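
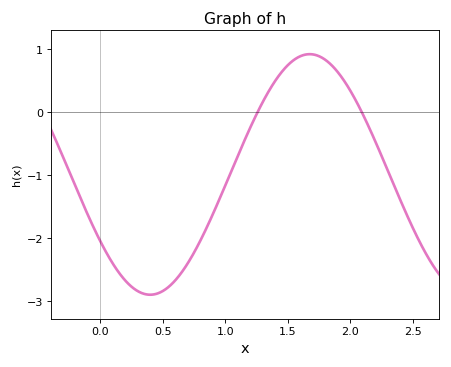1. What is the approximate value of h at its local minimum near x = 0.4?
-2.9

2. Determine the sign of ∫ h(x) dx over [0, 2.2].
negative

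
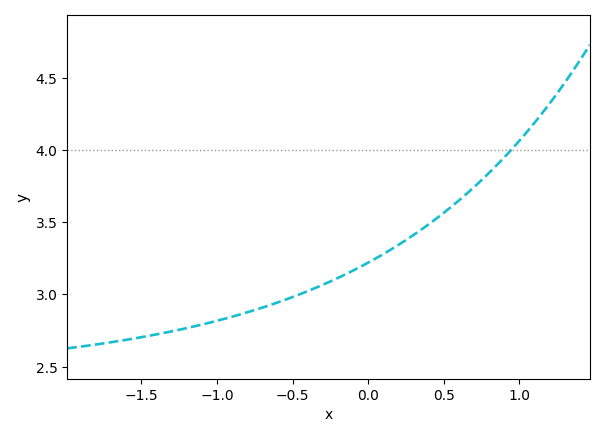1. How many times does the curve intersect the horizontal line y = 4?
1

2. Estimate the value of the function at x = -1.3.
2.74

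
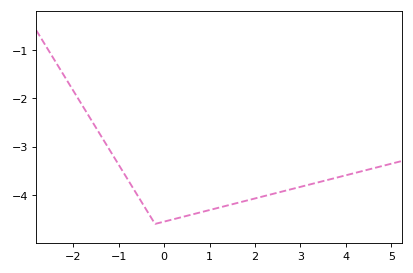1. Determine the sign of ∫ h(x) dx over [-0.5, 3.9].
negative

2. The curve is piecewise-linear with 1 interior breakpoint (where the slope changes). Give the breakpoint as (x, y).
(-0.2, -4.6)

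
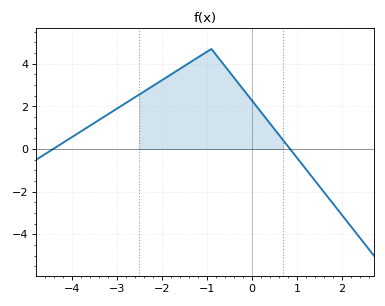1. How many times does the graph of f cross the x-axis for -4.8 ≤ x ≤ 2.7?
2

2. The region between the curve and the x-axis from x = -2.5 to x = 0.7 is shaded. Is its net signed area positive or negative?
positive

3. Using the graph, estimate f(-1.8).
3.5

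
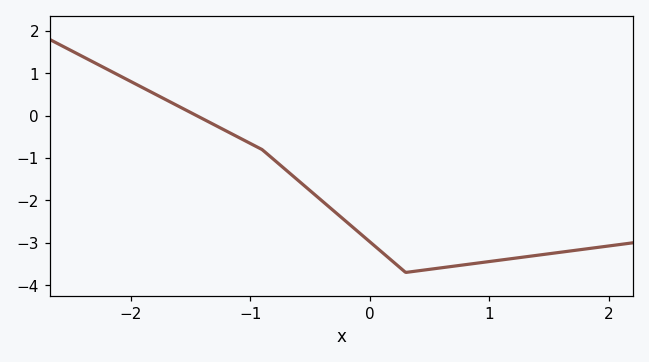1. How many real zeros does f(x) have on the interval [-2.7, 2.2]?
1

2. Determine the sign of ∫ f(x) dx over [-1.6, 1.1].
negative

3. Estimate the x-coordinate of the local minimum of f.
0.301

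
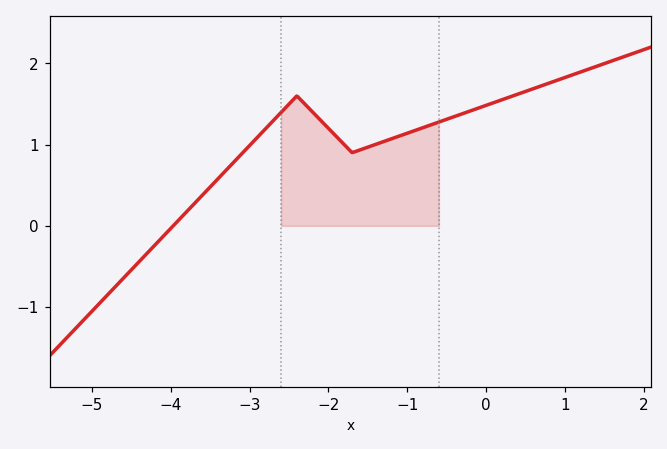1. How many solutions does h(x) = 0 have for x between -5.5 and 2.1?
1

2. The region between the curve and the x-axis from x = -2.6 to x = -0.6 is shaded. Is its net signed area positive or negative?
positive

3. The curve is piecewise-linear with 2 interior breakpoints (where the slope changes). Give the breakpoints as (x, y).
(-2.4, 1.6); (-1.7, 0.9)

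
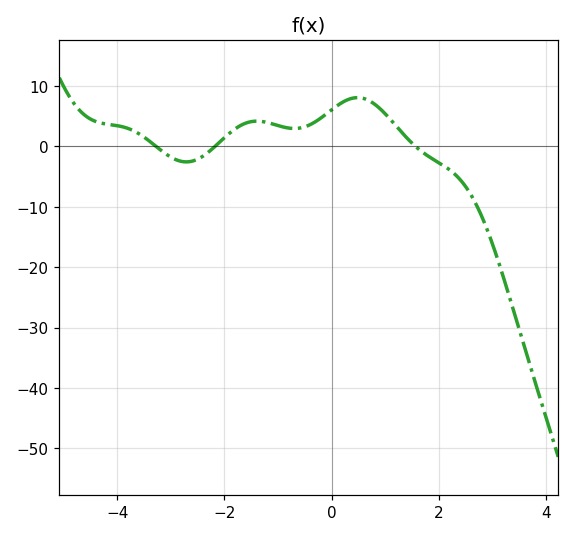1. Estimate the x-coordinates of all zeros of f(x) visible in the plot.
-3.28, -2.18, 1.56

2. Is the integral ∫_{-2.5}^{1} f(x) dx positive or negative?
positive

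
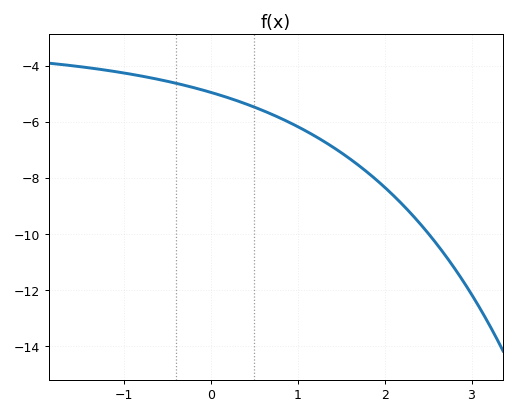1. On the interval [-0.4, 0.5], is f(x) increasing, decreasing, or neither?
decreasing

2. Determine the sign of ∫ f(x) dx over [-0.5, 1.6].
negative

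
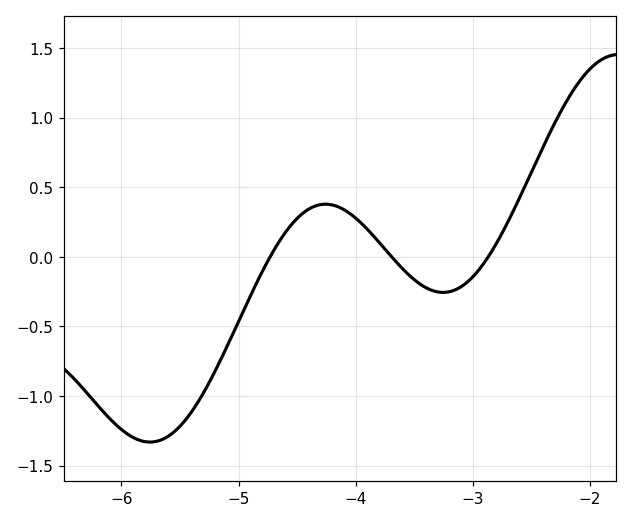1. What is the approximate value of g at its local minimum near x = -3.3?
-0.25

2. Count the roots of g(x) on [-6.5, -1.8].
3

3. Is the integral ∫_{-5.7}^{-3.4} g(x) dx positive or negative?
negative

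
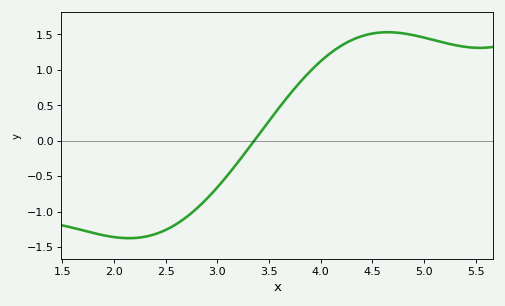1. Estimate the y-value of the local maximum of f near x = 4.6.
1.53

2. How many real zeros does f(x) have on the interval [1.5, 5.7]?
1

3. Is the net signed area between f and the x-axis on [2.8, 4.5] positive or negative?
positive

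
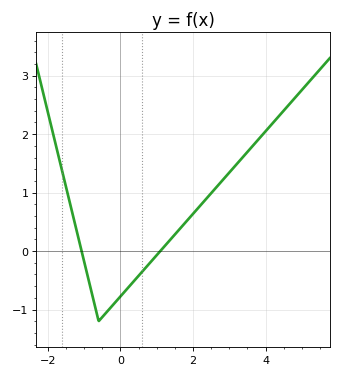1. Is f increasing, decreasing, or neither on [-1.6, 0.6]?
neither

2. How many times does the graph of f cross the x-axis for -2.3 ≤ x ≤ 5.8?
2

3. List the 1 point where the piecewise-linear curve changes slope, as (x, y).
(-0.6, -1.2)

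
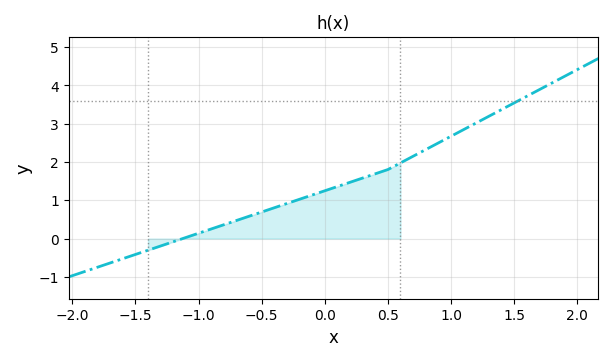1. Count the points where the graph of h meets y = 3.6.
1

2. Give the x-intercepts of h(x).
-1.12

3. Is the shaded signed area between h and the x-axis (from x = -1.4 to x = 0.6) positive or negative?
positive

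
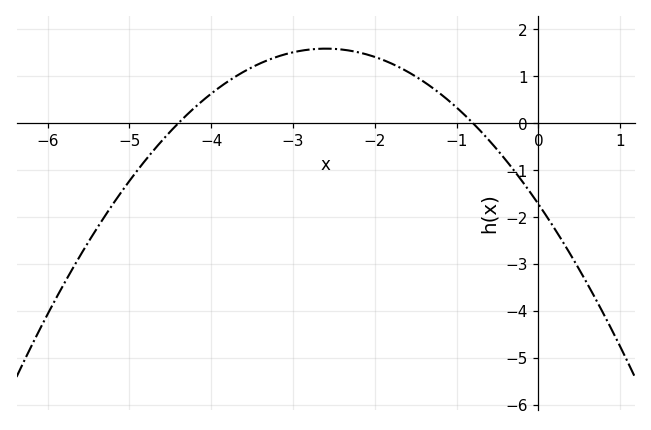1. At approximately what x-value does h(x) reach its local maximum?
-2.6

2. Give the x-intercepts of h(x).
-4.4, -0.8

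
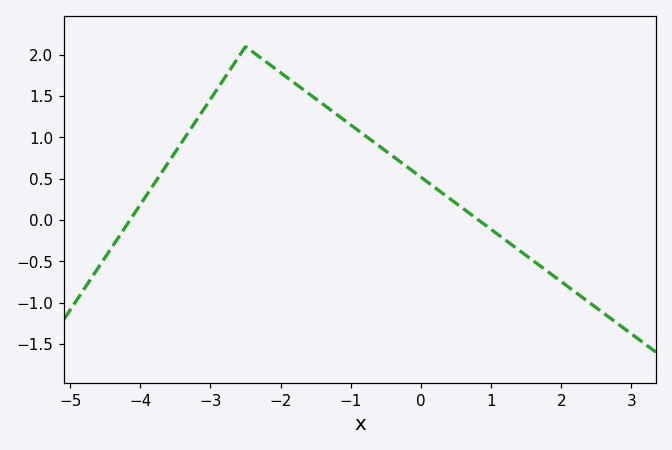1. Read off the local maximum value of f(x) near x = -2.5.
2.1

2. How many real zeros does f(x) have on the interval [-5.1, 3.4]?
2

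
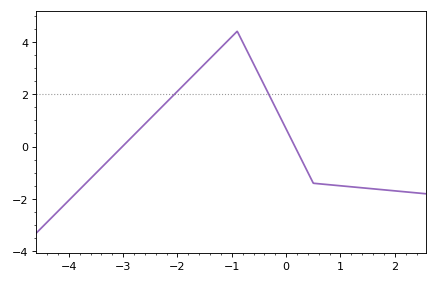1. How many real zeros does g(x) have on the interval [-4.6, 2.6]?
2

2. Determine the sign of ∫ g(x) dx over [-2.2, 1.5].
positive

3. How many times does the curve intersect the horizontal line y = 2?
2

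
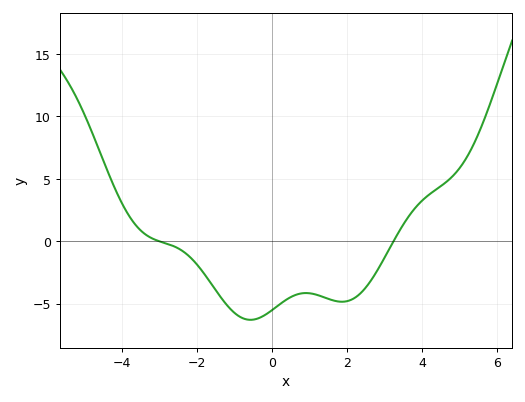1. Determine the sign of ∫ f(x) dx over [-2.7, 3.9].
negative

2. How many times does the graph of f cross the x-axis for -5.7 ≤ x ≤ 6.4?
2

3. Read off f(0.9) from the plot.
-4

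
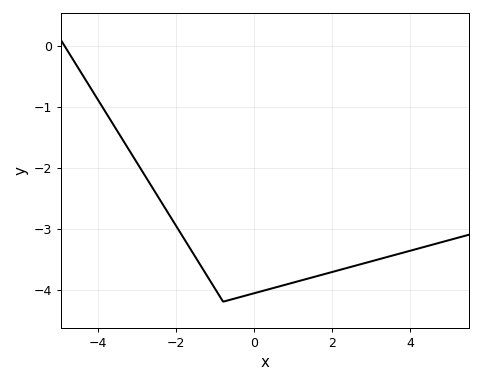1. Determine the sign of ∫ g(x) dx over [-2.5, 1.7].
negative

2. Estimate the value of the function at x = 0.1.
-4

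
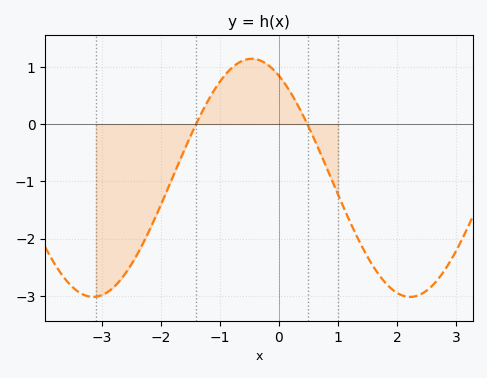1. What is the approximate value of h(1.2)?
-1.7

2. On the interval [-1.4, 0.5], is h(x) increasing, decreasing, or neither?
neither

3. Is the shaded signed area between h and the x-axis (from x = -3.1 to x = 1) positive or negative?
negative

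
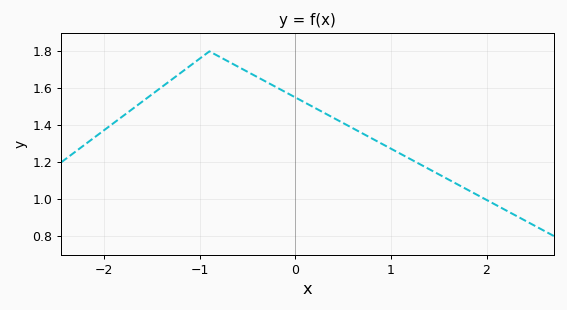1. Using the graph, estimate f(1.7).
1.08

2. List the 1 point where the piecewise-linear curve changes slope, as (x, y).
(-0.9, 1.8)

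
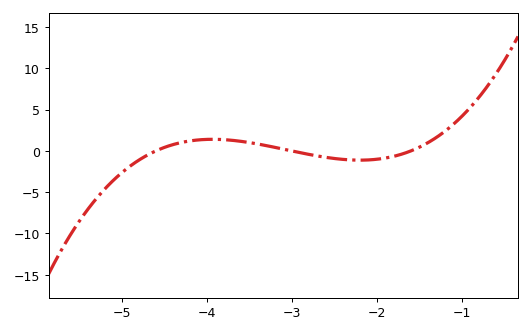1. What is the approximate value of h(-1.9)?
-0.864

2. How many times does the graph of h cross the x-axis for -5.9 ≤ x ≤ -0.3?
3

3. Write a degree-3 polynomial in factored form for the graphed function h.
y = 0.97(x + 4.6)(x + 3)(x + 1.6)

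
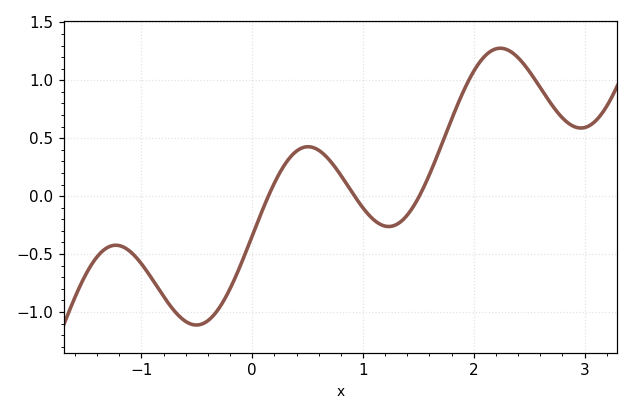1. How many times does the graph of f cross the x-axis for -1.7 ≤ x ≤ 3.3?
3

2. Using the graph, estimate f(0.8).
0.18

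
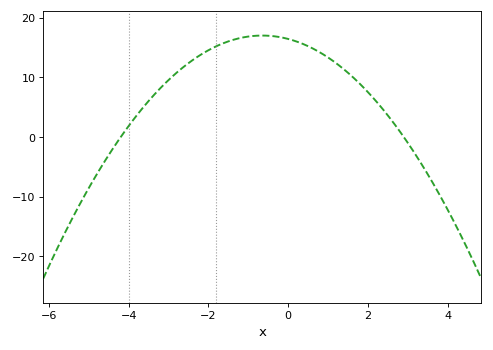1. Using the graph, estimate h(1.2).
12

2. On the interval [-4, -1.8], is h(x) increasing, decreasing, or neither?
increasing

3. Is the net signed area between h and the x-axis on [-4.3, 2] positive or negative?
positive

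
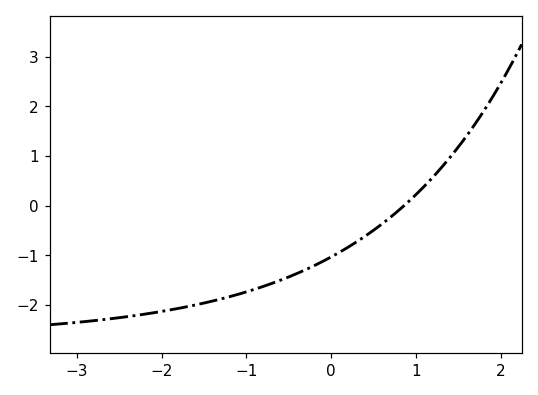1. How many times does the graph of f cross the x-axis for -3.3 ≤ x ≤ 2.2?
1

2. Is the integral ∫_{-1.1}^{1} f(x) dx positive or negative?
negative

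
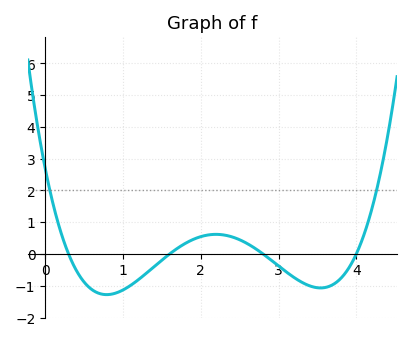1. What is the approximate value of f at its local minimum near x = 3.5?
-1.1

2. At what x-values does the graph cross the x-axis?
0.3, 1.6, 2.8, 4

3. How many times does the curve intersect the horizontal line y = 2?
2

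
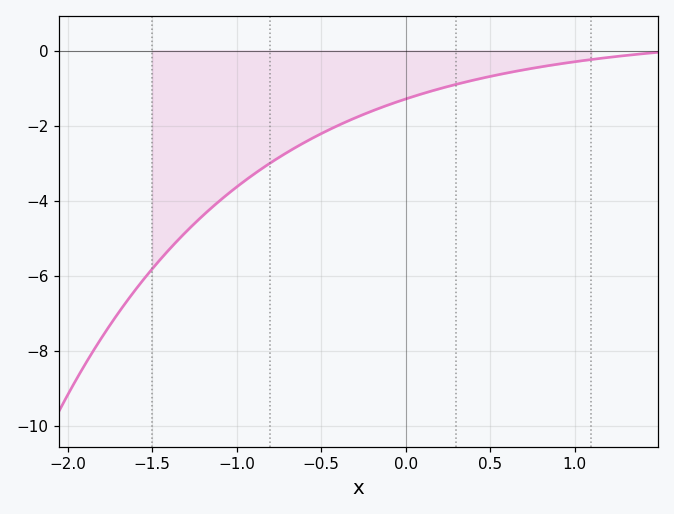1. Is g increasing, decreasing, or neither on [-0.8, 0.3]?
increasing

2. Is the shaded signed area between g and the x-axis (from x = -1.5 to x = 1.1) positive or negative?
negative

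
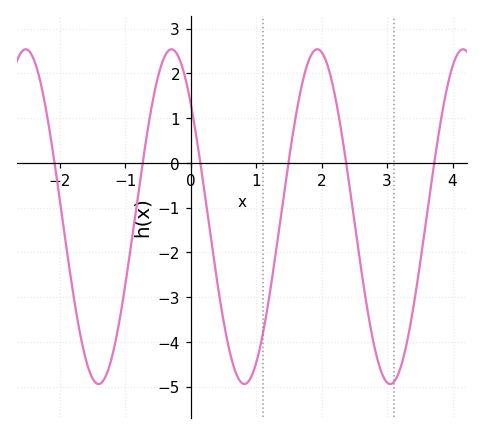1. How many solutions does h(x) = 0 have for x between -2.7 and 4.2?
6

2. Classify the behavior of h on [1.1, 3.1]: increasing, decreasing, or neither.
neither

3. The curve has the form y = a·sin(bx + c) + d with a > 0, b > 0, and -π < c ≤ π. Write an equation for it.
y = 3.74sin(2.82x + 2.4) - 1.2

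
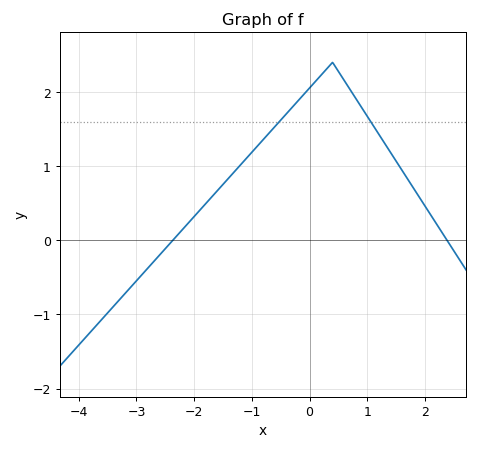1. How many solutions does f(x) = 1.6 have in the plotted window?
2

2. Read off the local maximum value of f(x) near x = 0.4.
2.4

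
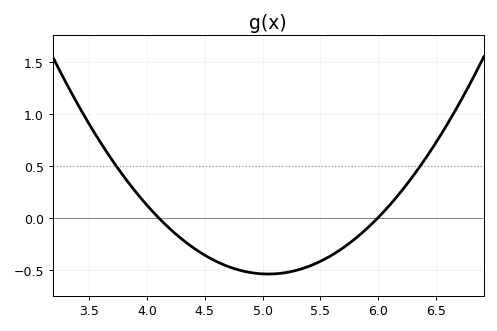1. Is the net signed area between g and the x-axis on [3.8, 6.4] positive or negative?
negative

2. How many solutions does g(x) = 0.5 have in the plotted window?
2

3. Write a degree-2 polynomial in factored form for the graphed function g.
y = 0.6(x - 4.1)(x - 6)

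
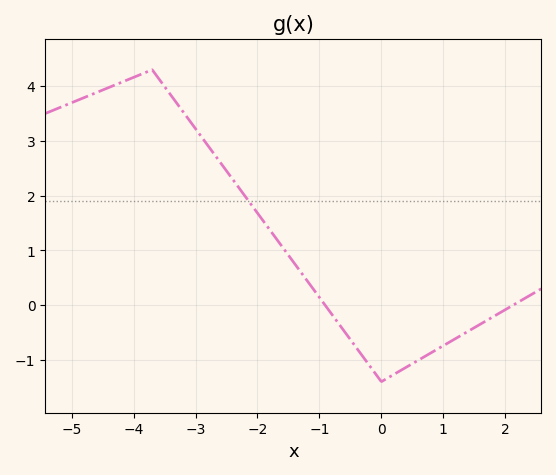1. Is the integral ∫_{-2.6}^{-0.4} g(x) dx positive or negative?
positive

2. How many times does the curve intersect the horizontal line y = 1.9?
1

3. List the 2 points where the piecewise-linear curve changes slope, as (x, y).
(-3.7, 4.3); (0, -1.4)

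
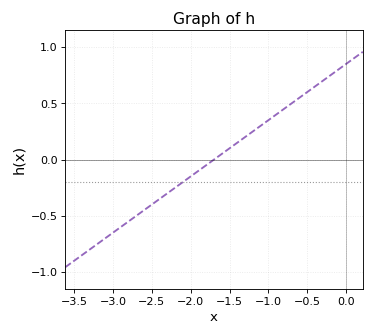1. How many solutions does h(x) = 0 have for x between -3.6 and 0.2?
1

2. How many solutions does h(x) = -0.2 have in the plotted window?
1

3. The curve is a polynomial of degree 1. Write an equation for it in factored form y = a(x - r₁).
y = 0.5(x + 1.7)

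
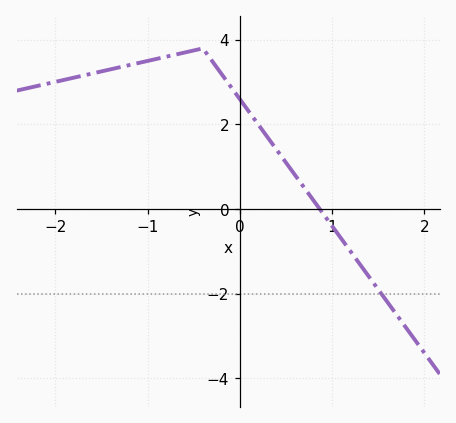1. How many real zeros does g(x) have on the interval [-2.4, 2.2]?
1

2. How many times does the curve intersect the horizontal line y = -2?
1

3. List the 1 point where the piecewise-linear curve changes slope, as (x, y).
(-0.4, 3.8)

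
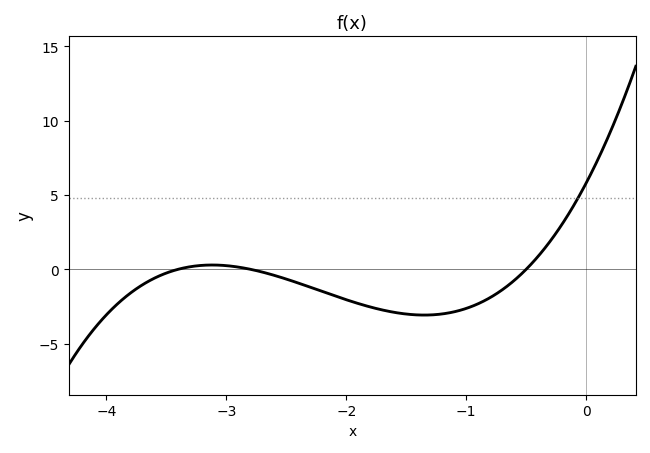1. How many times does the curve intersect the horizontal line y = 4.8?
1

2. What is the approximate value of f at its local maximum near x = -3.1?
0.286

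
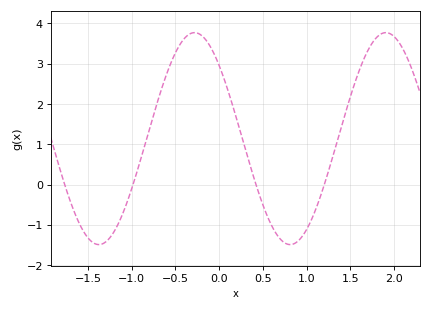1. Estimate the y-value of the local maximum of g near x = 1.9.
3.8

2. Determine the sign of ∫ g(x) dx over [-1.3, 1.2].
positive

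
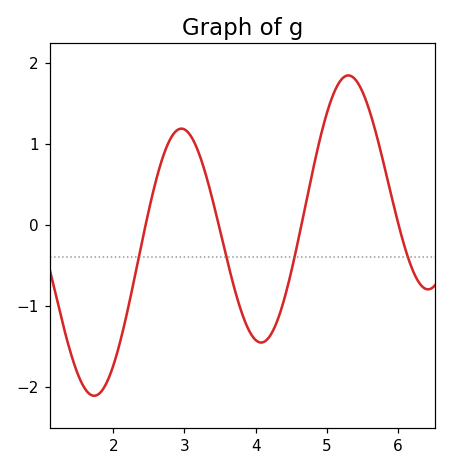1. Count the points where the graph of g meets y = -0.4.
4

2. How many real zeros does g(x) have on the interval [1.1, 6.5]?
4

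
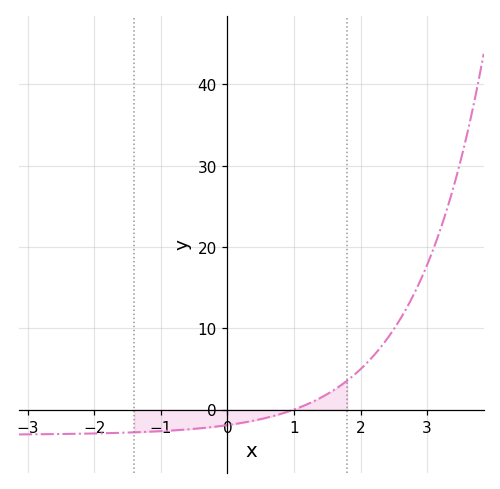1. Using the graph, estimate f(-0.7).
-2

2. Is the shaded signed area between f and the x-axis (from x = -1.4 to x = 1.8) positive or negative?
negative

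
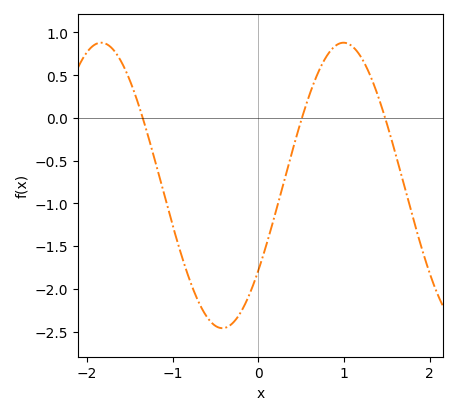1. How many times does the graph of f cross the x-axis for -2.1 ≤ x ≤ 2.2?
3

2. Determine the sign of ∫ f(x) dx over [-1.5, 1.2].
negative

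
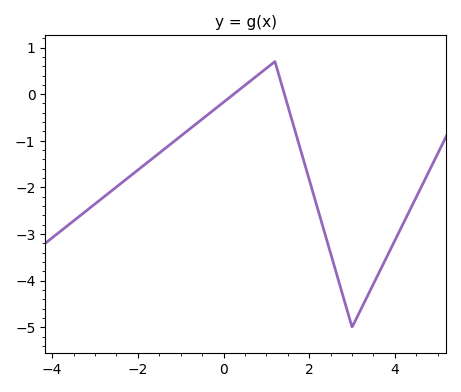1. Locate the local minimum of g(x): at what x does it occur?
3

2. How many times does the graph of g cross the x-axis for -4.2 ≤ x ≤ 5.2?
2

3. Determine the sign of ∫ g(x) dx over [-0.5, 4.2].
negative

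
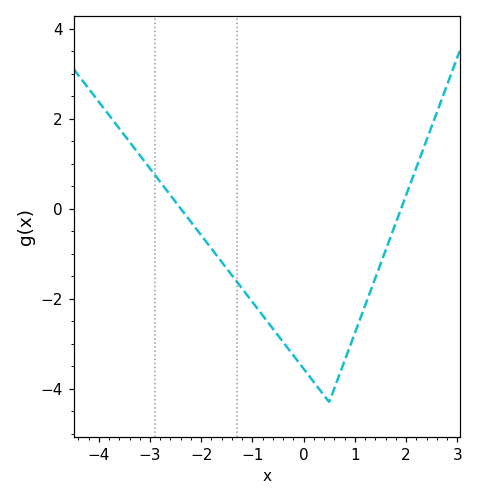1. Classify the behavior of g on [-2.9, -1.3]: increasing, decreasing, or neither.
decreasing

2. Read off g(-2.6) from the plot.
0.2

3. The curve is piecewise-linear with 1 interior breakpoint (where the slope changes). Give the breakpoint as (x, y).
(0.5, -4.3)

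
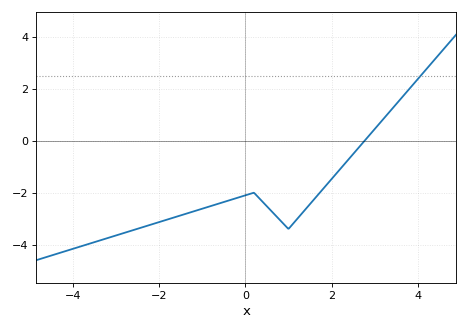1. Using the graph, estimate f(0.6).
-2.6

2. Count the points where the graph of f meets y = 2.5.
1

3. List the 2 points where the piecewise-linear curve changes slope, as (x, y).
(0.2, -2); (1, -3.4)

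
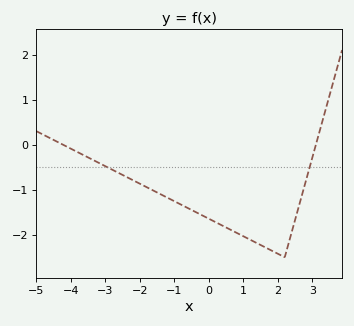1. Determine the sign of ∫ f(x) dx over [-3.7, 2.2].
negative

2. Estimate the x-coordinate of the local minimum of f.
2.2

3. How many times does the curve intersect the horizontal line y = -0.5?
2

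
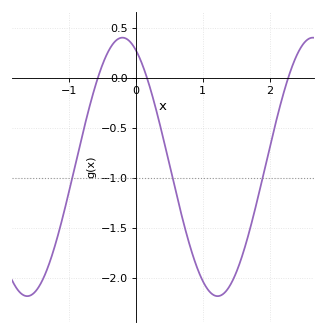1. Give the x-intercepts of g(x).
-0.6, 0.2, 2.3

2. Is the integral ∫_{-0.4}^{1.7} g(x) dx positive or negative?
negative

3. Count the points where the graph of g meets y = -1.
3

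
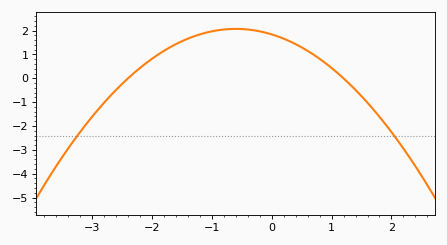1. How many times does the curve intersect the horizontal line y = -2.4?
2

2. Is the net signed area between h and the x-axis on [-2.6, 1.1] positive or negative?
positive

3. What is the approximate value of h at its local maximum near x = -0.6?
2.1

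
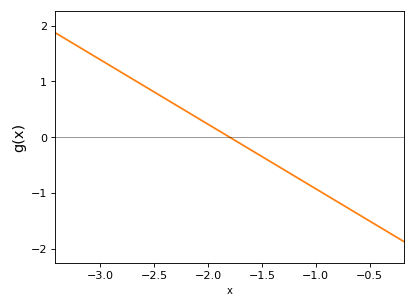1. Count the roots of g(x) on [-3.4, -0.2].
1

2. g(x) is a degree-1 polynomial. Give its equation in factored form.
y = -1.16(x + 1.8)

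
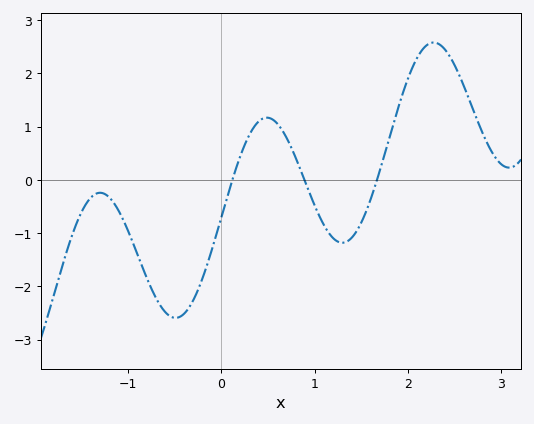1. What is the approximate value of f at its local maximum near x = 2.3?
2.58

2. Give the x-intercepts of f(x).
0.119, 0.891, 1.67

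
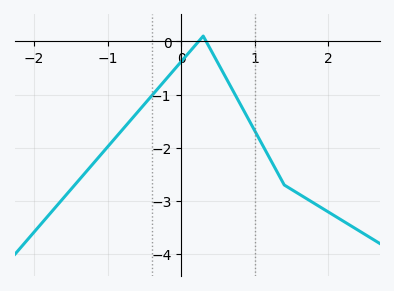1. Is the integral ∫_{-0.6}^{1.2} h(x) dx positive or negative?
negative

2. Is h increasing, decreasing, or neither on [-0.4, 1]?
neither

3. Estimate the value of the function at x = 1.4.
-2.7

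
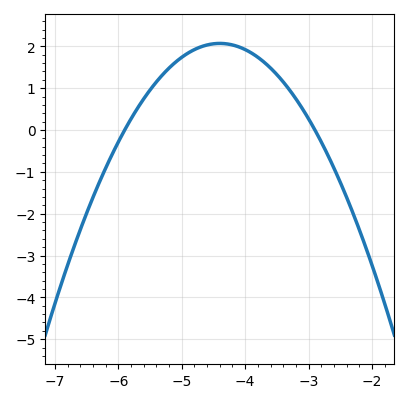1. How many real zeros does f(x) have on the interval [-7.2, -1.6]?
2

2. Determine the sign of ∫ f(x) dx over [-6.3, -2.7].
positive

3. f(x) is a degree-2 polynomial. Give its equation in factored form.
y = -0.92(x + 5.9)(x + 2.9)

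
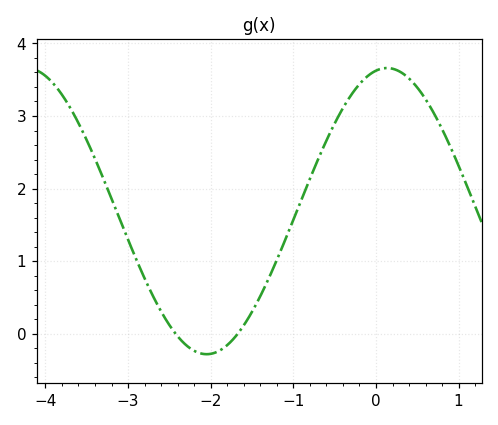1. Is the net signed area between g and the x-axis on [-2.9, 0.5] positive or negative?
positive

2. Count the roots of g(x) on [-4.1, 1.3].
2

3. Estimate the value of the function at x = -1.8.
-0.155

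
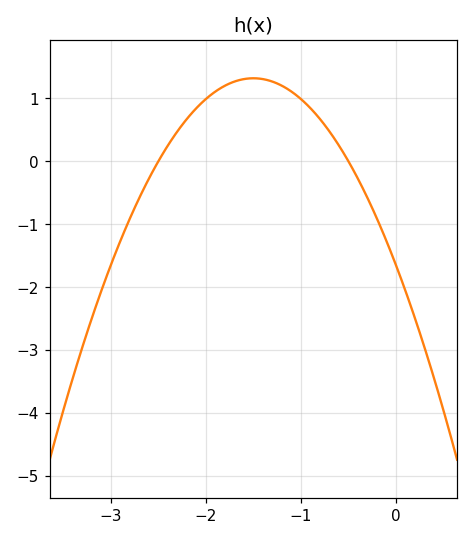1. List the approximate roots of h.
-2.5, -0.5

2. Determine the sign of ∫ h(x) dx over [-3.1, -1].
positive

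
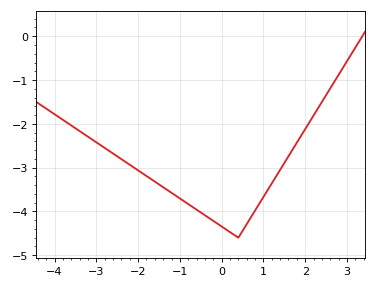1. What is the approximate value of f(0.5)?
-4.4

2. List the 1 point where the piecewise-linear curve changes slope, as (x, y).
(0.4, -4.6)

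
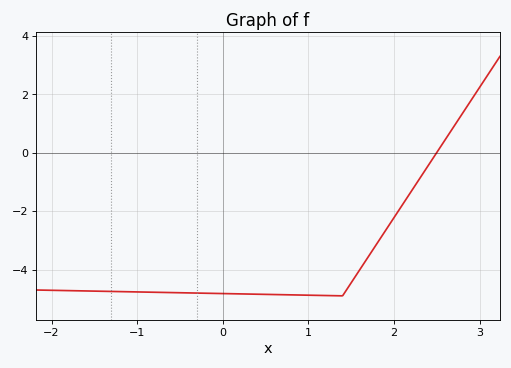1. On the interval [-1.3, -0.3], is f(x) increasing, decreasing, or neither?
decreasing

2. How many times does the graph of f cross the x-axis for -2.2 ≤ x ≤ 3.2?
1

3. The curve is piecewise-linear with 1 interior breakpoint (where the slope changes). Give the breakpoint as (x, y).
(1.4, -4.9)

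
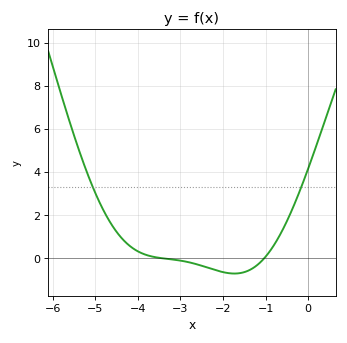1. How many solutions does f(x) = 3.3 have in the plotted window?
2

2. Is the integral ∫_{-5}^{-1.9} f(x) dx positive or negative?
positive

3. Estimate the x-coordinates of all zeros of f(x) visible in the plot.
-3.47, -1.03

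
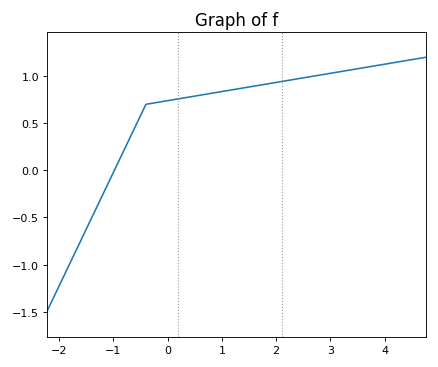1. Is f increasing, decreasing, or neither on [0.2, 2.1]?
increasing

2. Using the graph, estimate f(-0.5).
0.6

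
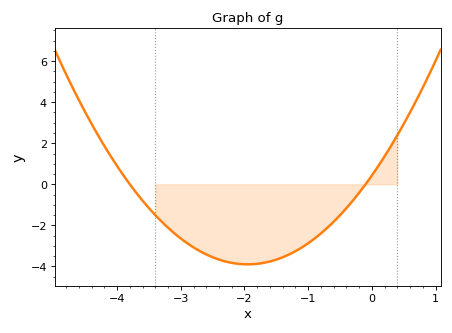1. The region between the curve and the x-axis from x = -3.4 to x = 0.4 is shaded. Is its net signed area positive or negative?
negative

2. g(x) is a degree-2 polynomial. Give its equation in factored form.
y = 1.14(x + 3.8)(x + 0.1)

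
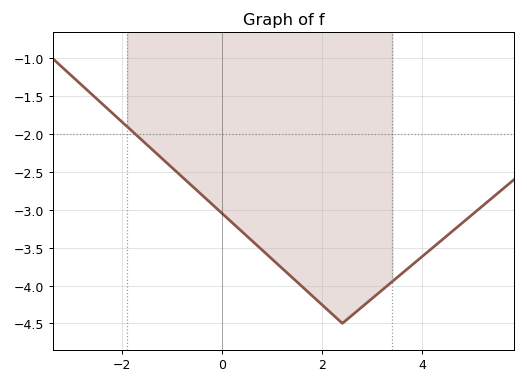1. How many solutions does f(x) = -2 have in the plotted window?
1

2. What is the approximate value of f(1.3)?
-3.85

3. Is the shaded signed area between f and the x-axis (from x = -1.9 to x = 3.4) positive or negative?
negative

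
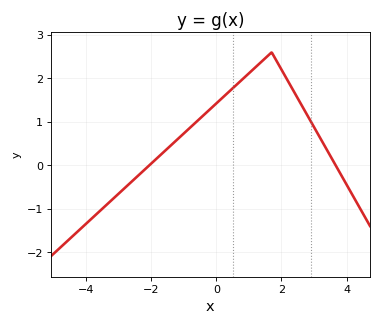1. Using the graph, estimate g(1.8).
2.5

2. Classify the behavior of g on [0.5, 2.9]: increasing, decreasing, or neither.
neither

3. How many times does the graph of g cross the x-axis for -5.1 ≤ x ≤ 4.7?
2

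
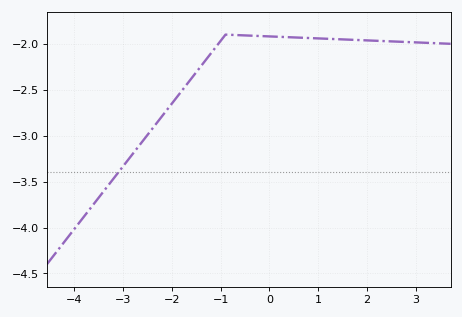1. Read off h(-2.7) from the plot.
-3.13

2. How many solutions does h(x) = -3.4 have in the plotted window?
1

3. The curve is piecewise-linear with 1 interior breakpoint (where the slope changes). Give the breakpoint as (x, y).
(-0.9, -1.9)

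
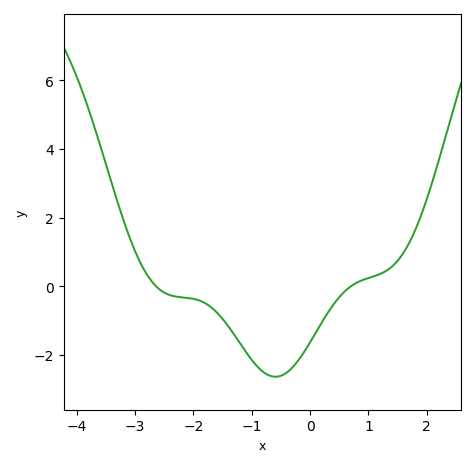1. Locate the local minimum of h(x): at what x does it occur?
-0.6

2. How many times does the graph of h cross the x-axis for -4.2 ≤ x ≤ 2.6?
2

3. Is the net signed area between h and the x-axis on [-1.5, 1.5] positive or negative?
negative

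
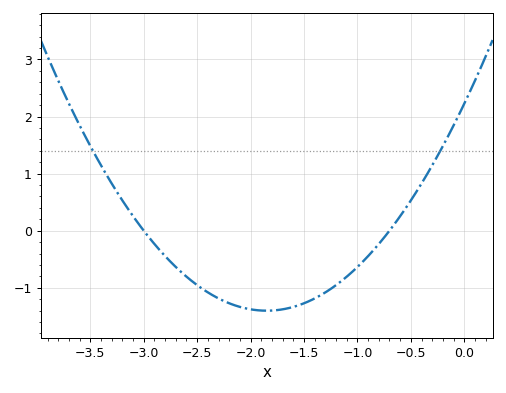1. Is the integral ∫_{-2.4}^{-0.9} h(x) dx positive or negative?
negative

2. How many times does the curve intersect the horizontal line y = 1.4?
2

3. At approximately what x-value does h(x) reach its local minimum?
-1.8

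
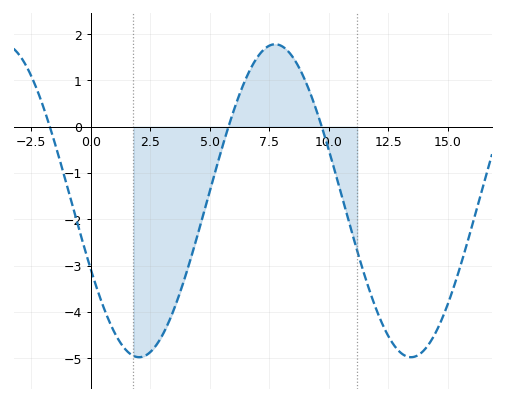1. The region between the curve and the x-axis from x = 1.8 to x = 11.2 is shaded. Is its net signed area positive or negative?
negative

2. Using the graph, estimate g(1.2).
-4.63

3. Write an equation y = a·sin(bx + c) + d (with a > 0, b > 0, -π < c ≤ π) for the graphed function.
y = 3.38sin(0.55x - 2.69) - 1.6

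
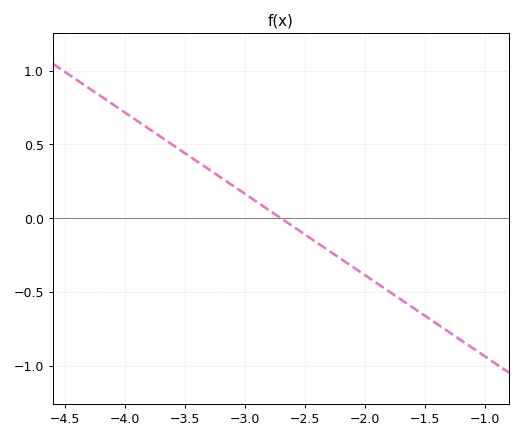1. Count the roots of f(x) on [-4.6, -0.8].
1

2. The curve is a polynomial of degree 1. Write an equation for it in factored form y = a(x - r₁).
y = -0.55(x + 2.7)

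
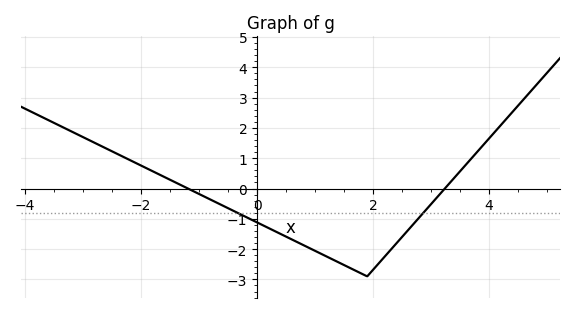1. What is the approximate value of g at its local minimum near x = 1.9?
-2.9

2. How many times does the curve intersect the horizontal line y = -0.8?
2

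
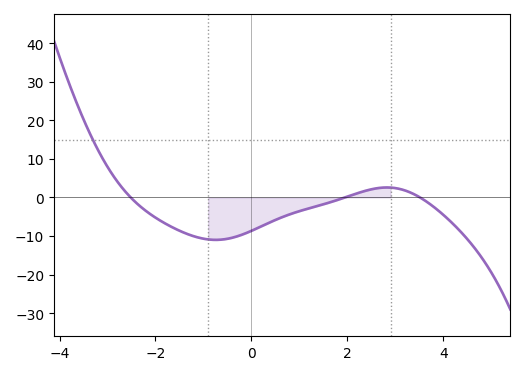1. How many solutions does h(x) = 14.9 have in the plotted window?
1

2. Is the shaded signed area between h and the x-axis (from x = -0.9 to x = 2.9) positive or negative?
negative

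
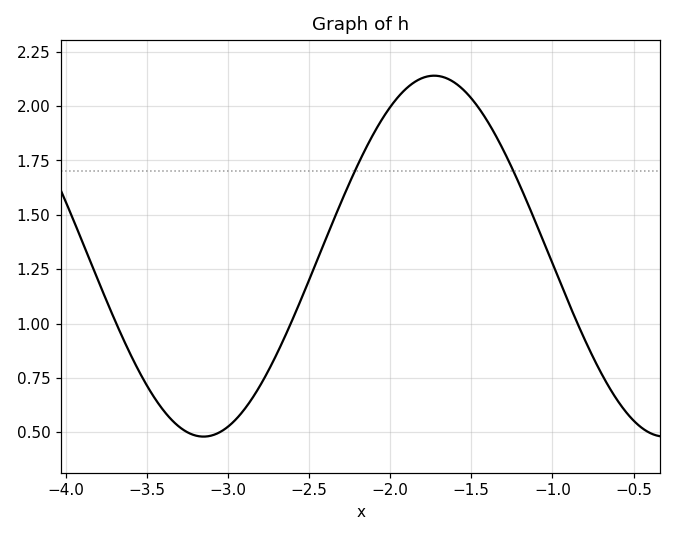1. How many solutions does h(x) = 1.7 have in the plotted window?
2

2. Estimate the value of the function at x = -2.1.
1.88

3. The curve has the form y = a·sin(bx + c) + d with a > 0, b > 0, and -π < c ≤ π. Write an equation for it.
y = 0.83sin(2.2x - 0.89) + 1.31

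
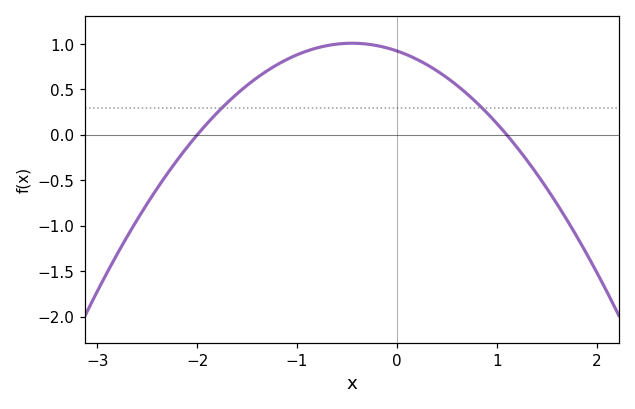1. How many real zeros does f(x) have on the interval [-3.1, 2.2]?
2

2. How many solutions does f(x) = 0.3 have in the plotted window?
2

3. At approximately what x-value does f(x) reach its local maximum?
-0.5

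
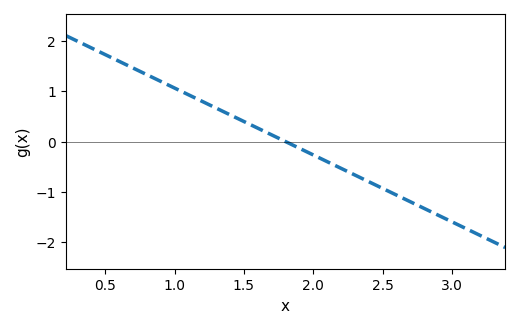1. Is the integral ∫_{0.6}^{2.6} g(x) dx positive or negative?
positive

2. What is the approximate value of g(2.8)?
-1.3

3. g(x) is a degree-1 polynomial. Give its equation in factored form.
y = -1.33(x - 1.8)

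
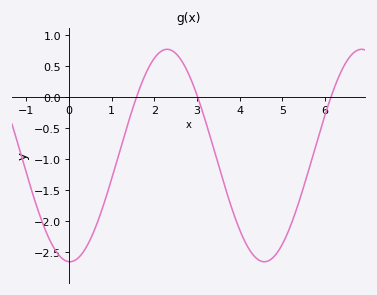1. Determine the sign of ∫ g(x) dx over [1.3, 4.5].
negative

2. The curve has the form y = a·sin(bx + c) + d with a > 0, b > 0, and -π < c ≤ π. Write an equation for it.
y = 1.71sin(1.38x - 1.6) - 0.94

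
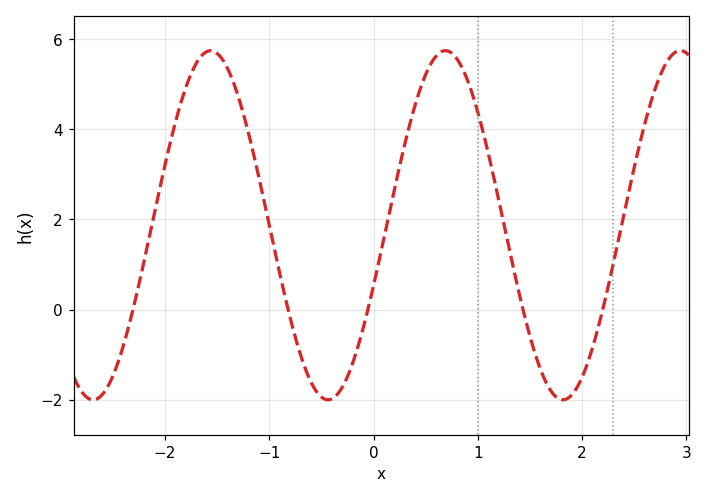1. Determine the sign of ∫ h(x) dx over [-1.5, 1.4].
positive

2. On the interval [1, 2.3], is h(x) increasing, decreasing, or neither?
neither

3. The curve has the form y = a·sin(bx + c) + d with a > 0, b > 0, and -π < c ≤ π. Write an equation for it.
y = 3.87sin(2.79x - 0.352) + 1.87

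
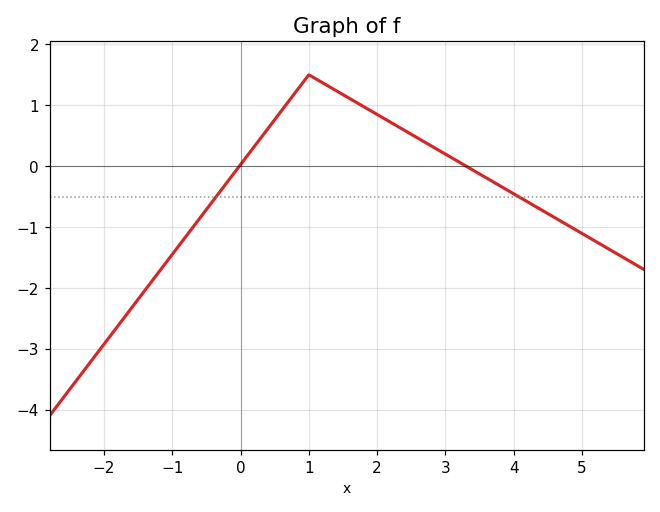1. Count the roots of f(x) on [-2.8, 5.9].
2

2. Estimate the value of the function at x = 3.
0.196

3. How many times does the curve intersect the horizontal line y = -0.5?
2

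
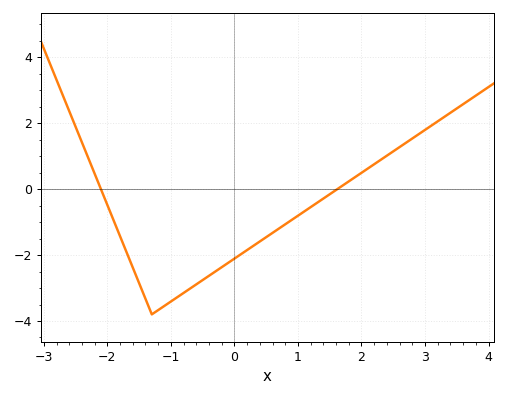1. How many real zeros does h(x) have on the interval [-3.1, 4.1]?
2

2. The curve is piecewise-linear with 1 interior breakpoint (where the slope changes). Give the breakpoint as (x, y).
(-1.3, -3.8)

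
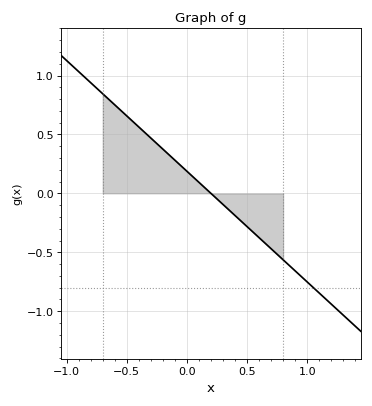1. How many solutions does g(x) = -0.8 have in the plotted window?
1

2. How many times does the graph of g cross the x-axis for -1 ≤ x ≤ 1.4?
1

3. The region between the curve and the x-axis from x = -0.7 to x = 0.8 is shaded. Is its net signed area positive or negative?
positive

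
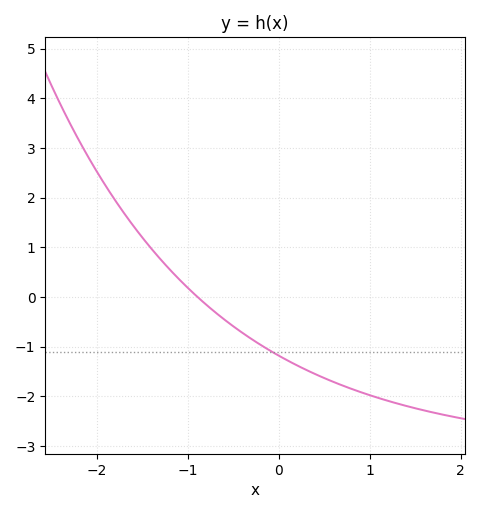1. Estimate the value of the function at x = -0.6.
-0.4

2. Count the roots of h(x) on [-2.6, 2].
1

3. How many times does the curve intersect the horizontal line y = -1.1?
1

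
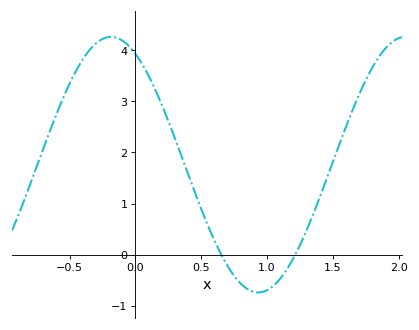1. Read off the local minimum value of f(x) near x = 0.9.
-0.7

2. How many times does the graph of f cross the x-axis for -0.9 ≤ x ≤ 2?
2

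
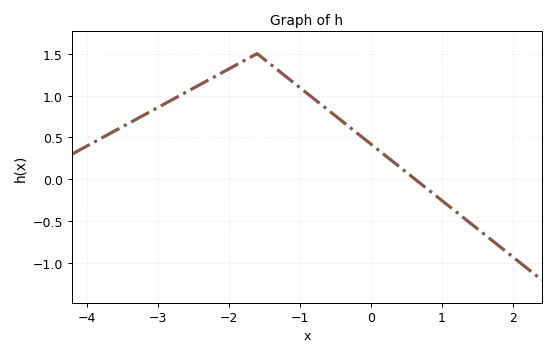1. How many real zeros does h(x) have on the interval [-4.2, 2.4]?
1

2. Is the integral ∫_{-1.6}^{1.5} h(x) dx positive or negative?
positive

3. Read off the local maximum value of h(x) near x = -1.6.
1.5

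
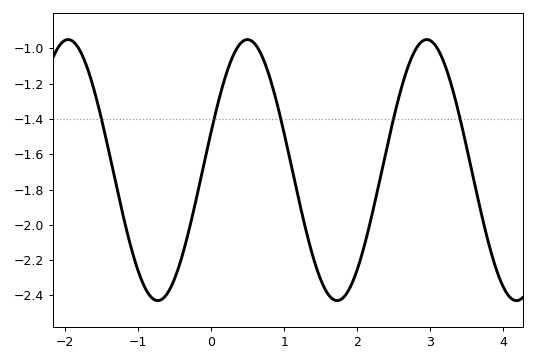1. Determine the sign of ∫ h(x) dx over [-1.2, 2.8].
negative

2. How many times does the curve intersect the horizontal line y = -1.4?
5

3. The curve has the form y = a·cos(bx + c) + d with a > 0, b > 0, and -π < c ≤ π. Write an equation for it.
y = 0.74cos(2.56x - 1.27) - 1.69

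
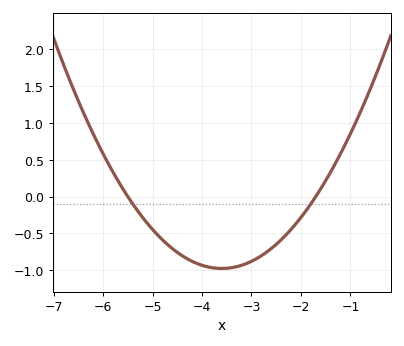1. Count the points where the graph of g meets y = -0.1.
2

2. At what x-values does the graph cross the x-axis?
-5.5, -1.7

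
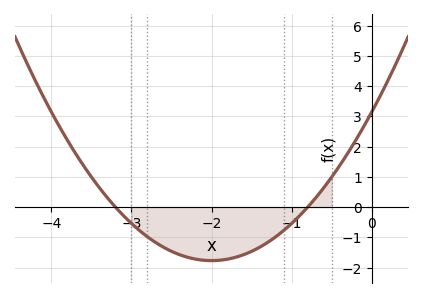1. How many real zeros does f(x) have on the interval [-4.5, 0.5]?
2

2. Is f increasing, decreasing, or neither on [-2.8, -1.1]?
neither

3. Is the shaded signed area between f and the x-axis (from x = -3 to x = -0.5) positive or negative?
negative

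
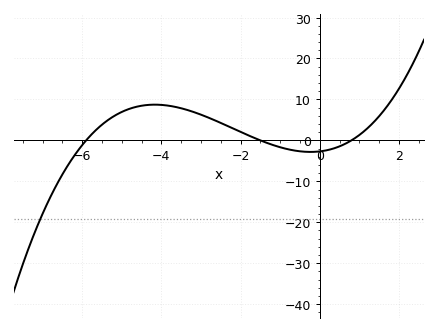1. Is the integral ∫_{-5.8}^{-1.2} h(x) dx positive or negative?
positive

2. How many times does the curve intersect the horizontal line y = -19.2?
1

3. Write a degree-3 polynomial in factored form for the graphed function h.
y = 0.38(x + 5.9)(x + 1.5)(x - 0.8)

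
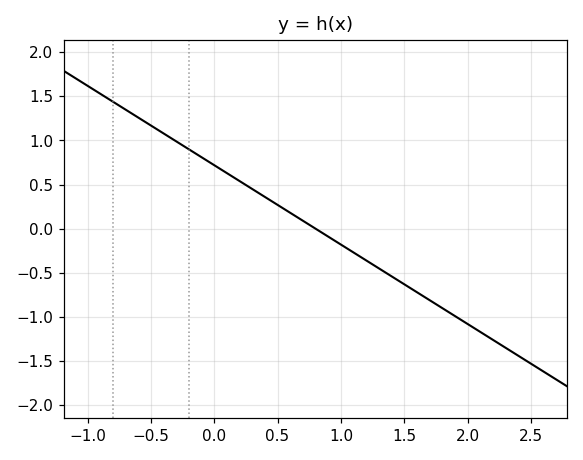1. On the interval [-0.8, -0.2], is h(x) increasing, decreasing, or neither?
decreasing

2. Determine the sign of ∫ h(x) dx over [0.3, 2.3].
negative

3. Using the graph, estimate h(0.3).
0.45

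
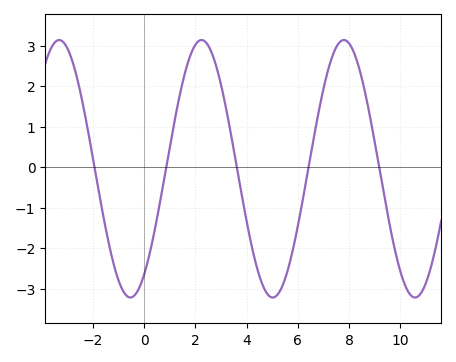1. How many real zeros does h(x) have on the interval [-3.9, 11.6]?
5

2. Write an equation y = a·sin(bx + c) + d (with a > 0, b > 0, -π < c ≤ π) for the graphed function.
y = 3.18sin(1.1x - 0.96) - 0.04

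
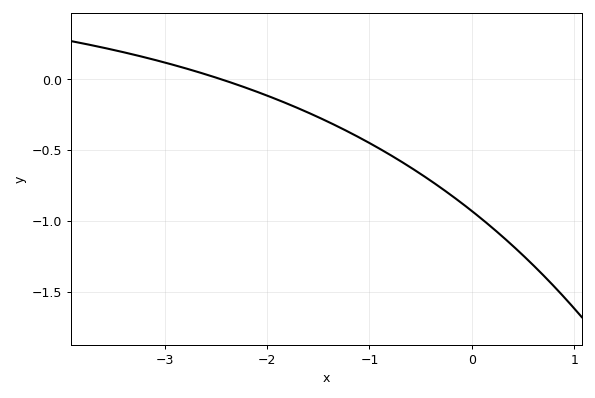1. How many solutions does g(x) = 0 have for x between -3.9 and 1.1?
1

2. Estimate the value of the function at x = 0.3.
-1.1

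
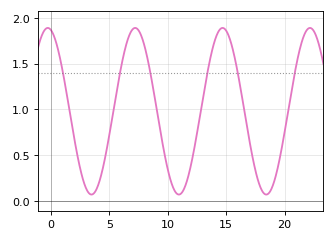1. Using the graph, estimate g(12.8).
0.95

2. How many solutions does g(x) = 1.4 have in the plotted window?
6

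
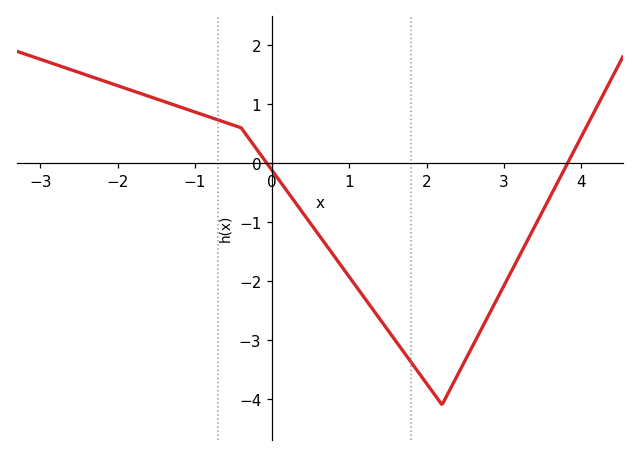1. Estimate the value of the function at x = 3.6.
-0.6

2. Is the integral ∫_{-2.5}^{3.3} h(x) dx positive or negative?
negative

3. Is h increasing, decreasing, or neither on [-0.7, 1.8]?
decreasing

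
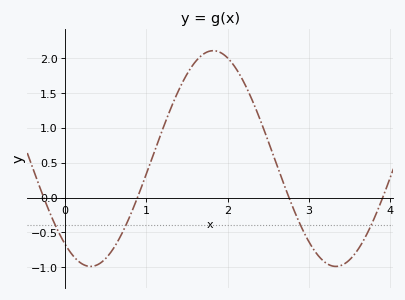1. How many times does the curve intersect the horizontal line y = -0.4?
4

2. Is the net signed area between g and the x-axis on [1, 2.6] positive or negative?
positive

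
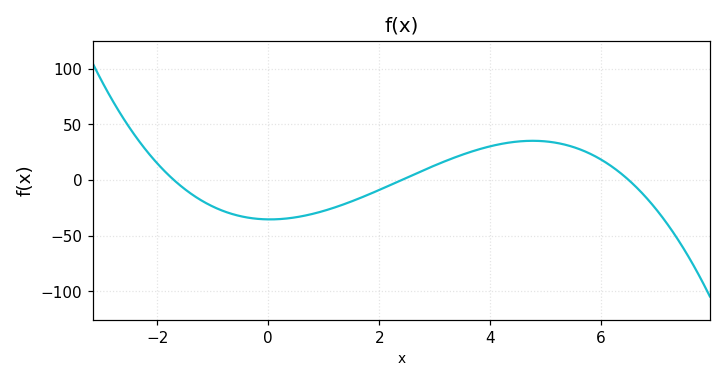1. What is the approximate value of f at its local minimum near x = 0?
-35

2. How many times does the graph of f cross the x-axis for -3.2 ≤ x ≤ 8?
3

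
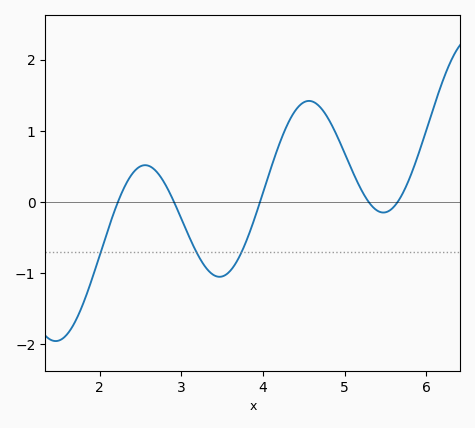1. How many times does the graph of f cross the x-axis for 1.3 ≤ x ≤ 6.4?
5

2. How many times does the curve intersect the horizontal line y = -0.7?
3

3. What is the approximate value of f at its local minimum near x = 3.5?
-1.05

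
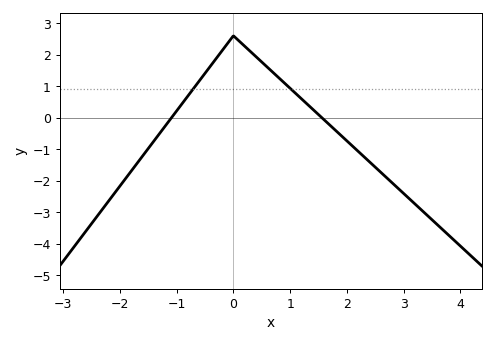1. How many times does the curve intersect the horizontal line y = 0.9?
2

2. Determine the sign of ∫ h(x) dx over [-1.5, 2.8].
positive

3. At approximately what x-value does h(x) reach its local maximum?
-0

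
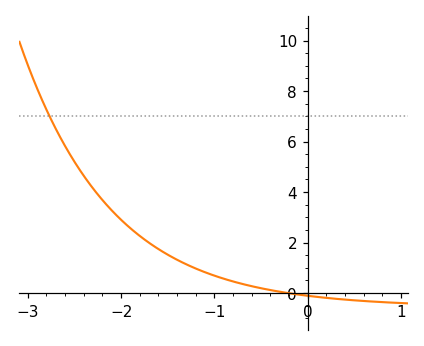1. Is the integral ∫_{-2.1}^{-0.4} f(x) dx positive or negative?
positive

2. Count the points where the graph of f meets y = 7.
1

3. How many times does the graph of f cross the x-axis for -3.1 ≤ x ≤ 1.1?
1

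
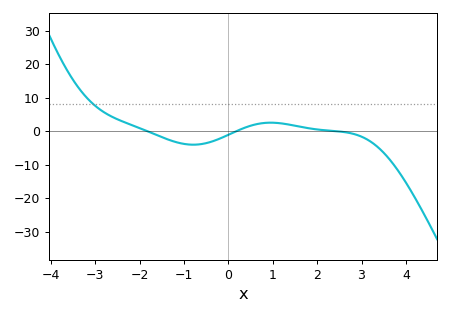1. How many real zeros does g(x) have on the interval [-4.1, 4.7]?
3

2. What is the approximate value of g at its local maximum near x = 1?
2.54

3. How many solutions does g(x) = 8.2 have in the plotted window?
1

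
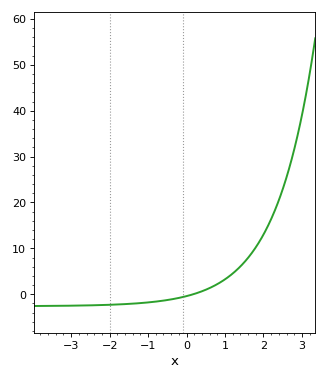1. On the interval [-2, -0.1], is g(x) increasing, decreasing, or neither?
increasing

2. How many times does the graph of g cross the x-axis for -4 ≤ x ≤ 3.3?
1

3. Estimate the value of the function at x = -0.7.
-2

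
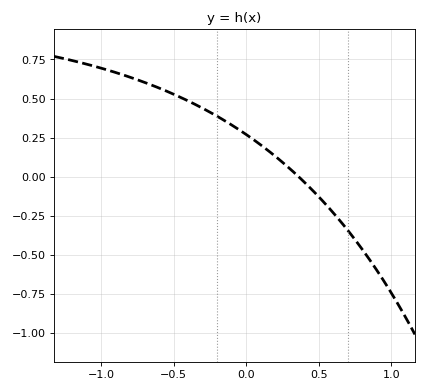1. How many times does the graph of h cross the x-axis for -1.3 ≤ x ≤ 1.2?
1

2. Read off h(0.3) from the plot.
0.052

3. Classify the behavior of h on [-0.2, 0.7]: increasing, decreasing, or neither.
decreasing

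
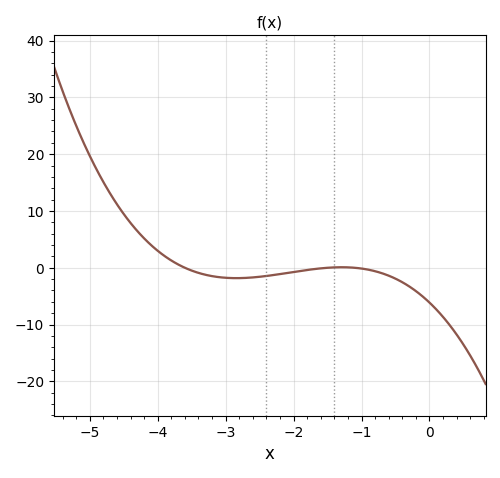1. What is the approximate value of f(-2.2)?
-1.11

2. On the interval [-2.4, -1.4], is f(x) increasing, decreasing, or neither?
increasing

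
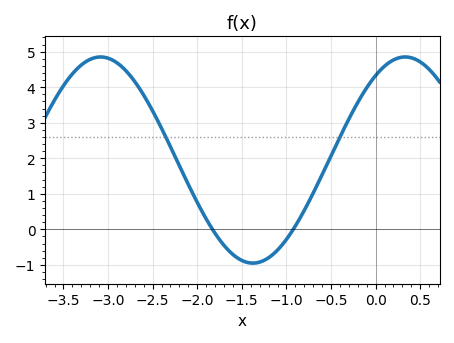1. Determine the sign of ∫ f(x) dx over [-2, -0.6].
negative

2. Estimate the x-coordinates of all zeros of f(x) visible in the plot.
-1.83, -0.923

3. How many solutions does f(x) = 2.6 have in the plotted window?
2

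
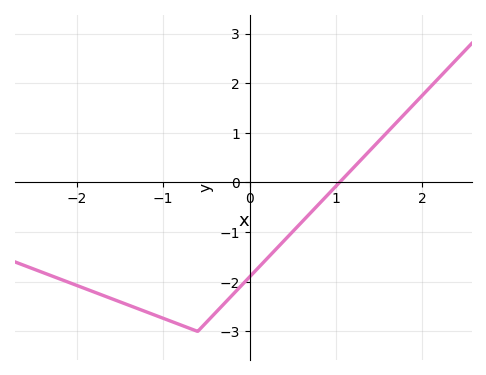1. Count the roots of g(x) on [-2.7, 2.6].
1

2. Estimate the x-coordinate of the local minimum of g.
-0.601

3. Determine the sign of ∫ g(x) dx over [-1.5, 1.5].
negative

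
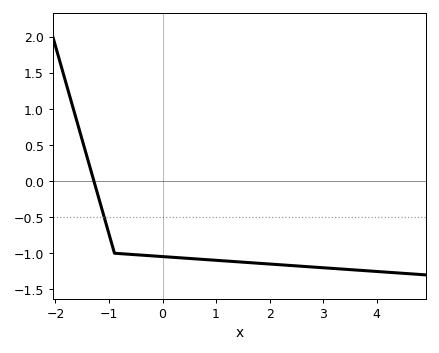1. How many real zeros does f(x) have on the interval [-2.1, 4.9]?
1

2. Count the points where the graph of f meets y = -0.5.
1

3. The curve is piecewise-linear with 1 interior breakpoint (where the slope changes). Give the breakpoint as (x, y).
(-0.9, -1)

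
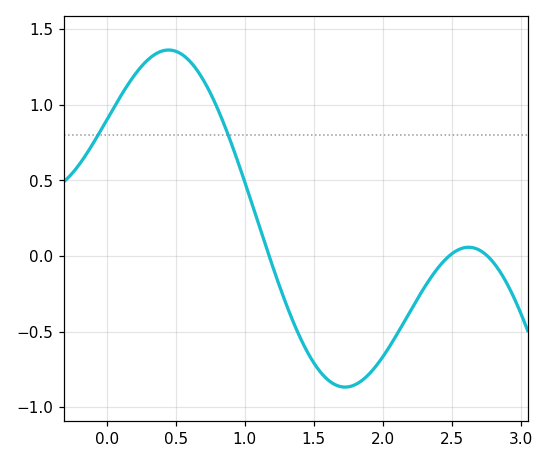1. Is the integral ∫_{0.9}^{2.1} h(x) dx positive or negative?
negative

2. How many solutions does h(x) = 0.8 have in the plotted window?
2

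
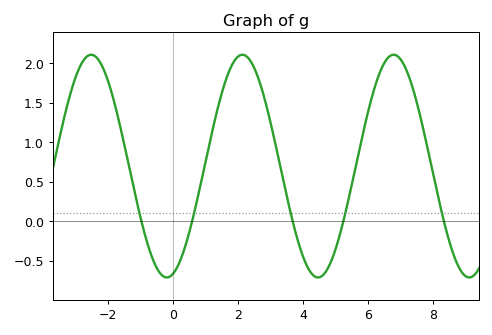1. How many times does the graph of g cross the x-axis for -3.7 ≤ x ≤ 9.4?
5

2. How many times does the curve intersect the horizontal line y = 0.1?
5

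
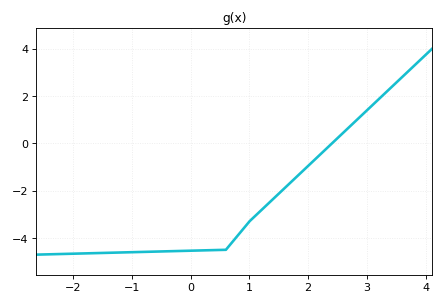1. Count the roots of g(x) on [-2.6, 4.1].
1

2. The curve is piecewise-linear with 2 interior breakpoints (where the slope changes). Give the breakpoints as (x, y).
(0.6, -4.5); (1, -3.3)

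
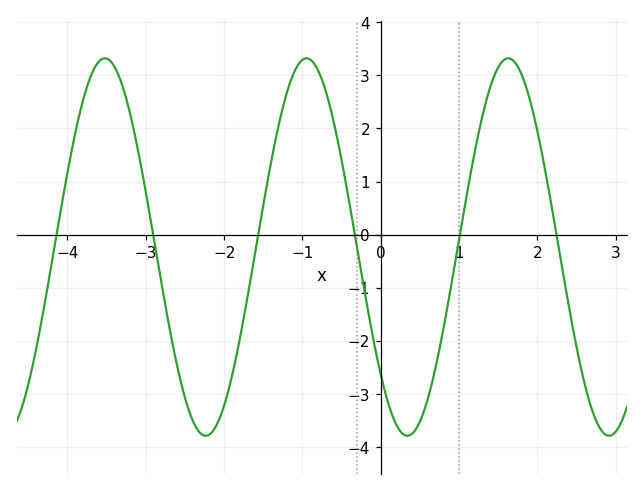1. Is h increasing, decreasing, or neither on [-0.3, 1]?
neither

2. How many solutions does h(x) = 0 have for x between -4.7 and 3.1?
6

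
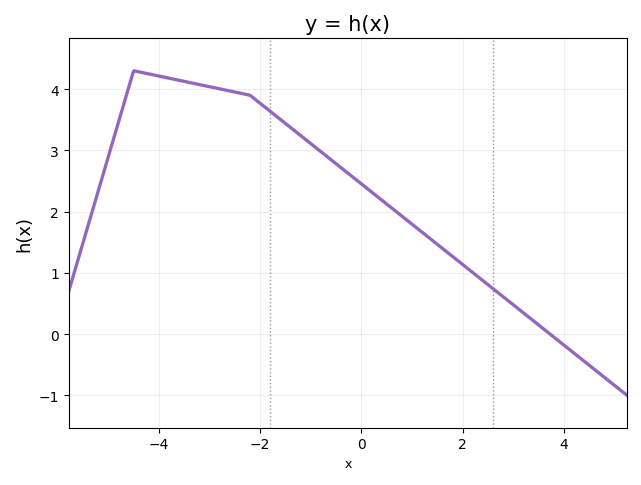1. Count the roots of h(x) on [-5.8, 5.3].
1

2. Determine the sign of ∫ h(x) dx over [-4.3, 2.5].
positive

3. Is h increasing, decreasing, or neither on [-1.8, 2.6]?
decreasing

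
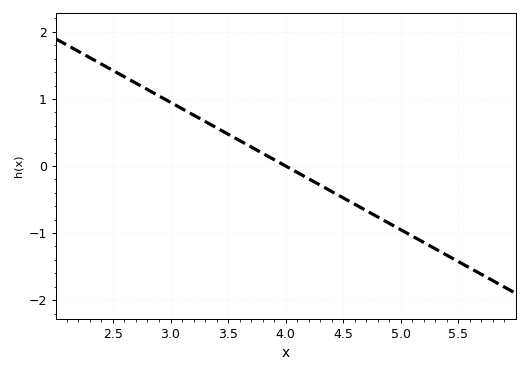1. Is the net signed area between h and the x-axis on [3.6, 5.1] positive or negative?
negative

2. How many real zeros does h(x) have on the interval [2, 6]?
1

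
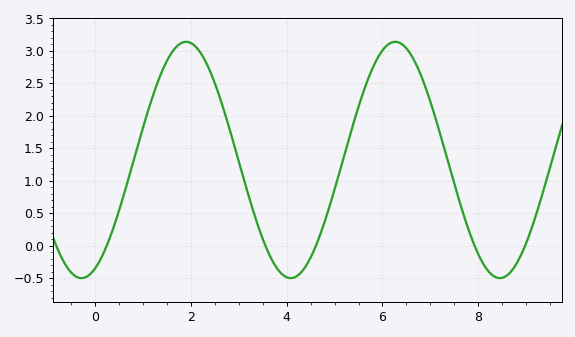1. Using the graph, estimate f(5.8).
2.75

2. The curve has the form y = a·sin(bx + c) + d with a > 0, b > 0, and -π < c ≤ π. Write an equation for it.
y = 1.82sin(1.4x - 1.2) + 1.32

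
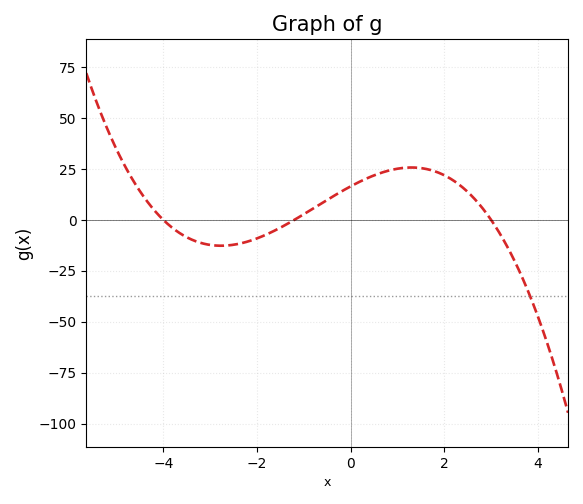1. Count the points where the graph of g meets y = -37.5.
1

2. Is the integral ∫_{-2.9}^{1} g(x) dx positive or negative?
positive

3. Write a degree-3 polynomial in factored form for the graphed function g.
y = -1.14(x + 4)(x + 1.2)(x - 3)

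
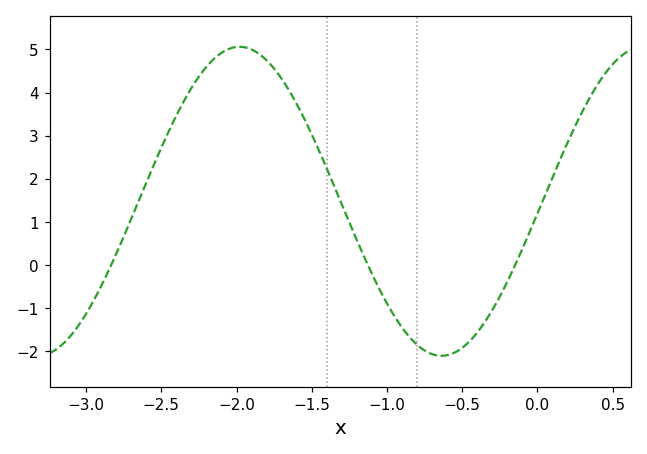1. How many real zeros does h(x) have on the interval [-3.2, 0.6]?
3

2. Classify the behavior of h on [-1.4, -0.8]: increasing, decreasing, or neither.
decreasing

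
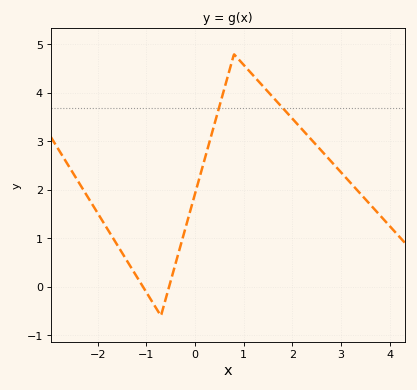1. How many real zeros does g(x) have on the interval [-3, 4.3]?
2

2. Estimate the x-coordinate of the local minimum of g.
-0.701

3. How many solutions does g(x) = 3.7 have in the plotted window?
2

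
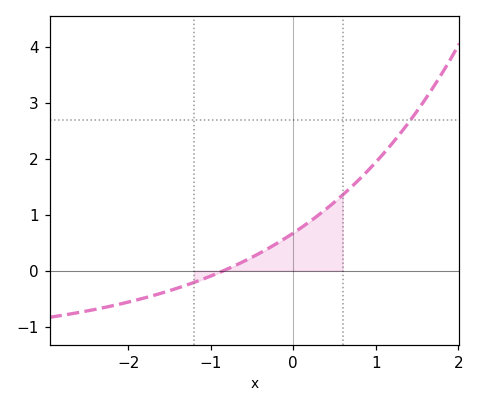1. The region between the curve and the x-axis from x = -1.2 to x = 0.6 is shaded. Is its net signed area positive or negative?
positive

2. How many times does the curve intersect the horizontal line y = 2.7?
1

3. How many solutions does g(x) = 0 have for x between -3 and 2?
1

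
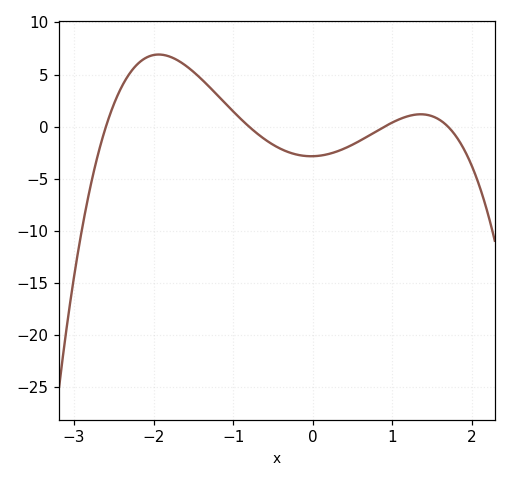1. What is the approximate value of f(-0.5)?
-1.5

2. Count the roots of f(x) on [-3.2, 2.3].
4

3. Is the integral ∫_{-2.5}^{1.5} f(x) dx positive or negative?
positive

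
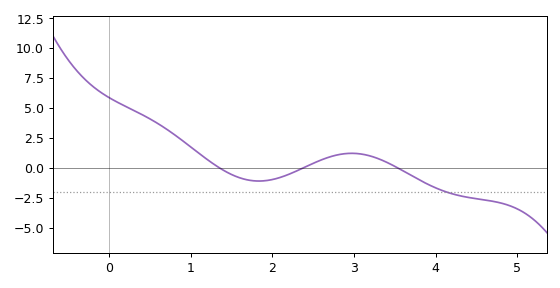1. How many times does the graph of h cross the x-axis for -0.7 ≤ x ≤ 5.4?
3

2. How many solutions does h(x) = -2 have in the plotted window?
1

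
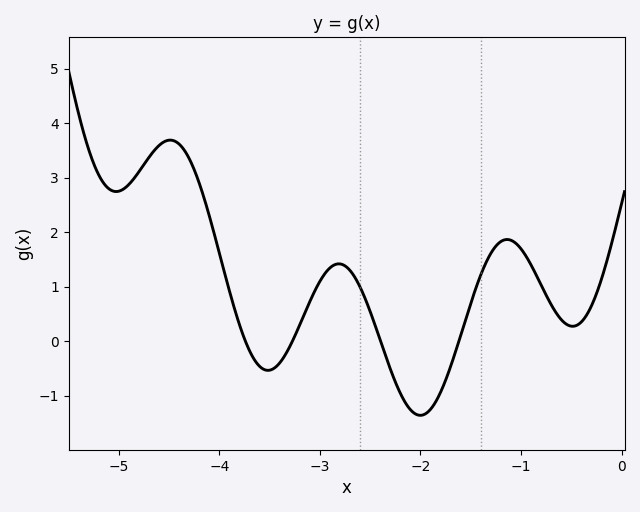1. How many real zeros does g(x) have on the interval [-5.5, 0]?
4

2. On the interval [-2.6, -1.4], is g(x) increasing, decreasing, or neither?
neither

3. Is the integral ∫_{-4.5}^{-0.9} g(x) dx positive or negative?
positive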